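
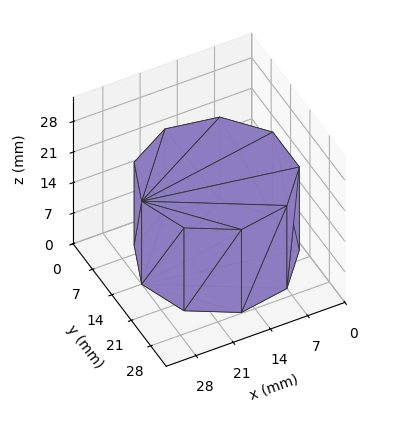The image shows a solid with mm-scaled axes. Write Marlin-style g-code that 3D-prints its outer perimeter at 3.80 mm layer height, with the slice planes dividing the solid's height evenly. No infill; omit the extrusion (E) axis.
Reading the render: the shape is a regular 9-sided prism (a cylinder approximated with 9 flat sides), circumscribed radius ≈ 14 mm, height ≈ 19 mm (dimensions read to the nearest mm from the axis ticks). For the g-code, the solid's height is divided into equal slices at the stated Δz and each level perimeter traced with G1 moves after a G0 lift.

; perimeter-only toolpath
G21 ; units = mm
G90 ; absolute positioning
G28 ; home
; layer 1
G0 Z3.80
G0 X28.00 Y14.00
G1 X24.72 Y23.00
G1 X16.43 Y27.79
G1 X7.00 Y26.12
G1 X0.84 Y18.79
G1 X0.84 Y9.21
G1 X7.00 Y1.88
G1 X16.43 Y0.21
G1 X24.72 Y5.00
G1 X28.00 Y14.00
; layer 2
G0 Z7.60
G0 X28.00 Y14.00
G1 X24.72 Y23.00
G1 X16.43 Y27.79
G1 X7.00 Y26.12
G1 X0.84 Y18.79
G1 X0.84 Y9.21
G1 X7.00 Y1.88
G1 X16.43 Y0.21
G1 X24.72 Y5.00
G1 X28.00 Y14.00
; layer 3
G0 Z11.40
G0 X28.00 Y14.00
G1 X24.72 Y23.00
G1 X16.43 Y27.79
G1 X7.00 Y26.12
G1 X0.84 Y18.79
G1 X0.84 Y9.21
G1 X7.00 Y1.88
G1 X16.43 Y0.21
G1 X24.72 Y5.00
G1 X28.00 Y14.00
; layer 4
G0 Z15.20
G0 X28.00 Y14.00
G1 X24.72 Y23.00
G1 X16.43 Y27.79
G1 X7.00 Y26.12
G1 X0.84 Y18.79
G1 X0.84 Y9.21
G1 X7.00 Y1.88
G1 X16.43 Y0.21
G1 X24.72 Y5.00
G1 X28.00 Y14.00
; layer 5
G0 Z19.00
G0 X28.00 Y14.00
G1 X24.72 Y23.00
G1 X16.43 Y27.79
G1 X7.00 Y26.12
G1 X0.84 Y18.79
G1 X0.84 Y9.21
G1 X7.00 Y1.88
G1 X16.43 Y0.21
G1 X24.72 Y5.00
G1 X28.00 Y14.00
M2 ; end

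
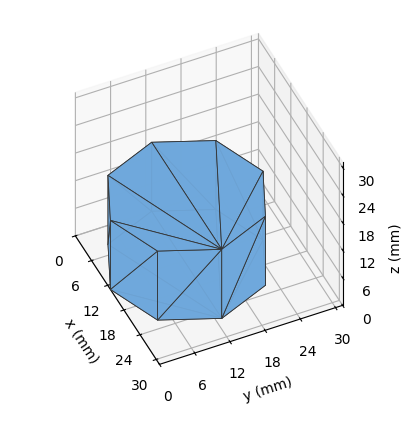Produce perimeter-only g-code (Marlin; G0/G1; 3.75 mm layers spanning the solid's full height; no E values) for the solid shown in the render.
Reading the render: the shape is a regular 8-sided prism (a cylinder approximated with 8 flat sides), circumscribed radius ≈ 13 mm, height ≈ 15 mm (dimensions read to the nearest mm from the axis ticks). For the g-code, the solid's height is divided into equal slices at the stated Δz and each level perimeter traced with G1 moves after a G0 lift.

; perimeter-only toolpath
G21 ; units = mm
G90 ; absolute positioning
G28 ; home
; layer 1
G0 Z3.75
G0 X26.00 Y13.00
G1 X22.19 Y22.19
G1 X13.00 Y26.00
G1 X3.81 Y22.19
G1 X0.00 Y13.00
G1 X3.81 Y3.81
G1 X13.00 Y0.00
G1 X22.19 Y3.81
G1 X26.00 Y13.00
; layer 2
G0 Z7.50
G0 X26.00 Y13.00
G1 X22.19 Y22.19
G1 X13.00 Y26.00
G1 X3.81 Y22.19
G1 X0.00 Y13.00
G1 X3.81 Y3.81
G1 X13.00 Y0.00
G1 X22.19 Y3.81
G1 X26.00 Y13.00
; layer 3
G0 Z11.25
G0 X26.00 Y13.00
G1 X22.19 Y22.19
G1 X13.00 Y26.00
G1 X3.81 Y22.19
G1 X0.00 Y13.00
G1 X3.81 Y3.81
G1 X13.00 Y0.00
G1 X22.19 Y3.81
G1 X26.00 Y13.00
; layer 4
G0 Z15.00
G0 X26.00 Y13.00
G1 X22.19 Y22.19
G1 X13.00 Y26.00
G1 X3.81 Y22.19
G1 X0.00 Y13.00
G1 X3.81 Y3.81
G1 X13.00 Y0.00
G1 X22.19 Y3.81
G1 X26.00 Y13.00
M2 ; end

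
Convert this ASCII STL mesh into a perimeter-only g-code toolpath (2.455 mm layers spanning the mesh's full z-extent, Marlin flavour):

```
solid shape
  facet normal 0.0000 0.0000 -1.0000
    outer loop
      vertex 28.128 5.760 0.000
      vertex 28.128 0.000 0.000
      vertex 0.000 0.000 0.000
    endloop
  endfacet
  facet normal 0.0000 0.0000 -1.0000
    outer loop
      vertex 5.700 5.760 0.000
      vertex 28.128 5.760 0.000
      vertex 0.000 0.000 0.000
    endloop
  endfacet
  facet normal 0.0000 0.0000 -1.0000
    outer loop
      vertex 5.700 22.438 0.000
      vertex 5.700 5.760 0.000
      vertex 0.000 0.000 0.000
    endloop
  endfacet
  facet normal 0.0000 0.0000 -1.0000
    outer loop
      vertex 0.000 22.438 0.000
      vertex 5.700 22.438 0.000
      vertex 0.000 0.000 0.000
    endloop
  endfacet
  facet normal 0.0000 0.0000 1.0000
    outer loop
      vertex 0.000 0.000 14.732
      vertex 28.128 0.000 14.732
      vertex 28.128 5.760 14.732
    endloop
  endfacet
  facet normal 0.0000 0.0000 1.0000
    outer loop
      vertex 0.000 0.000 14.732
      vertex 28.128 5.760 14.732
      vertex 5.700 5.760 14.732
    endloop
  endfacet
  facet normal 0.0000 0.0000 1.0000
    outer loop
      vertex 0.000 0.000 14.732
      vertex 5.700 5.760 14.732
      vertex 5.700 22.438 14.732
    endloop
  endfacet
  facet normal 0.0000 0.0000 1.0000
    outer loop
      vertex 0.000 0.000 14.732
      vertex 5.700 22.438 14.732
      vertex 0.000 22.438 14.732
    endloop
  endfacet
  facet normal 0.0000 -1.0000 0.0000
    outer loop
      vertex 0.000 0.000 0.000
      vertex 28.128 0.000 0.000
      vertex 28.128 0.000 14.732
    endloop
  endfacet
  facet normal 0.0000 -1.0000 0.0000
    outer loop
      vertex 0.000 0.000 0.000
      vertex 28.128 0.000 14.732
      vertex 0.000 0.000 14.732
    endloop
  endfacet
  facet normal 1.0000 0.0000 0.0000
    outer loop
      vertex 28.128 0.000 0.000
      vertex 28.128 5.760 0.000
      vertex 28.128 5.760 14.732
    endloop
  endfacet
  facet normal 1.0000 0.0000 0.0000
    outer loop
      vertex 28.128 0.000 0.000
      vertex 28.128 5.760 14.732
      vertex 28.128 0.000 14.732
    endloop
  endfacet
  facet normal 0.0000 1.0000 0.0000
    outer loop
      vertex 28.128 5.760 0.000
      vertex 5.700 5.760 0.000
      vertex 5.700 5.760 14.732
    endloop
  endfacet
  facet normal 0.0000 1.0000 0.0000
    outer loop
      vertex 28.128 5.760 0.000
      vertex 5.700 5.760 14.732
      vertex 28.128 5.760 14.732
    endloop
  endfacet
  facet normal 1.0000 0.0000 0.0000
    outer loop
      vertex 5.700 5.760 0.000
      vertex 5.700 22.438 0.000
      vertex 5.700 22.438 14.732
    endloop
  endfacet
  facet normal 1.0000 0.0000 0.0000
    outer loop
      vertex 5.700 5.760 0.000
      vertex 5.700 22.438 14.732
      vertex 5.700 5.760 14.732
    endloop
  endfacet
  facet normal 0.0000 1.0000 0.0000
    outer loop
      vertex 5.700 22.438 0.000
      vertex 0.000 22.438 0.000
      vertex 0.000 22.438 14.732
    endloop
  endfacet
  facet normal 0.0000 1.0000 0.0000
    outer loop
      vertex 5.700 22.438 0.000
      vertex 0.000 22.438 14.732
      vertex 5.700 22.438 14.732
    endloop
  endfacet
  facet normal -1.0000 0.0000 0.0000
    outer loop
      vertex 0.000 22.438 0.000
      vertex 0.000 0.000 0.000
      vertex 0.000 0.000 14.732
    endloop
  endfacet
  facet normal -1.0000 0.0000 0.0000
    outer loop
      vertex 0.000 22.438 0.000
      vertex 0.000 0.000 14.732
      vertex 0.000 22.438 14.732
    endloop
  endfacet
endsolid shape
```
; perimeter-only toolpath
G21 ; units = mm
G90 ; absolute positioning
G28 ; home
; layer 1
G0 Z2.455
G0 X0.000 Y0.000
G1 X28.128 Y0.000
G1 X28.128 Y5.760
G1 X5.700 Y5.760
G1 X5.700 Y22.438
G1 X0.000 Y22.438
G1 X0.000 Y0.000
; layer 2
G0 Z4.911
G0 X0.000 Y0.000
G1 X28.128 Y0.000
G1 X28.128 Y5.760
G1 X5.700 Y5.760
G1 X5.700 Y22.438
G1 X0.000 Y22.438
G1 X0.000 Y0.000
; layer 3
G0 Z7.366
G0 X0.000 Y0.000
G1 X28.128 Y0.000
G1 X28.128 Y5.760
G1 X5.700 Y5.760
G1 X5.700 Y22.438
G1 X0.000 Y22.438
G1 X0.000 Y0.000
; layer 4
G0 Z9.821
G0 X0.000 Y0.000
G1 X28.128 Y0.000
G1 X28.128 Y5.760
G1 X5.700 Y5.760
G1 X5.700 Y22.438
G1 X0.000 Y22.438
G1 X0.000 Y0.000
; layer 5
G0 Z12.277
G0 X0.000 Y0.000
G1 X28.128 Y0.000
G1 X28.128 Y5.760
G1 X5.700 Y5.760
G1 X5.700 Y22.438
G1 X0.000 Y22.438
G1 X0.000 Y0.000
; layer 6
G0 Z14.732
G0 X0.000 Y0.000
G1 X28.128 Y0.000
G1 X28.128 Y5.760
G1 X5.700 Y5.760
G1 X5.700 Y22.438
G1 X0.000 Y22.438
G1 X0.000 Y0.000
M2 ; end

The solid is an L-shaped prism: outer 28.1 × 22.4 mm, arm thicknesses ≈ 5.76 mm (horizontal) and 5.7 mm (vertical), extruded 14.7 mm in z. Slicing at Δz = 2.455 mm — 6 equal slices spanning the solid's height, so layer i sits at z = i·h/6 — gives 6 non-empty perimeters. Each is a 6-segment closed polygon; G0 lifts to the layer z and rapids to the start vertex, then G1 traces the edges.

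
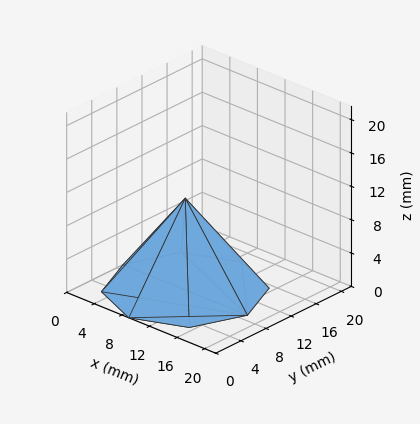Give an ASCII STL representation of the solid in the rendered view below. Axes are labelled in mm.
Reading the render: the shape is a regular 8-sided pyramid, base circumscribed radius ≈ 9 mm, apex at z ≈ 11 mm (dimensions read to the nearest mm from the axis ticks). For the STL, each face is triangulated and given an outward normal.

solid part
  facet normal 0.0000 0.0000 -1.0000
    outer loop
      vertex 9.00 18.00 0.00
      vertex 15.36 15.36 0.00
      vertex 18.00 9.00 0.00
    endloop
  endfacet
  facet normal 0.0000 0.0000 -1.0000
    outer loop
      vertex 2.64 15.36 0.00
      vertex 9.00 18.00 0.00
      vertex 18.00 9.00 0.00
    endloop
  endfacet
  facet normal 0.0000 0.0000 -1.0000
    outer loop
      vertex 0.00 9.00 0.00
      vertex 2.64 15.36 0.00
      vertex 18.00 9.00 0.00
    endloop
  endfacet
  facet normal 0.0000 0.0000 -1.0000
    outer loop
      vertex 2.64 2.64 0.00
      vertex 0.00 9.00 0.00
      vertex 18.00 9.00 0.00
    endloop
  endfacet
  facet normal 0.0000 0.0000 -1.0000
    outer loop
      vertex 9.00 0.00 0.00
      vertex 2.64 2.64 0.00
      vertex 18.00 9.00 0.00
    endloop
  endfacet
  facet normal 0.0000 0.0000 -1.0000
    outer loop
      vertex 15.36 2.64 0.00
      vertex 9.00 0.00 0.00
      vertex 18.00 9.00 0.00
    endloop
  endfacet
  facet normal 0.7369 0.3059 0.6029
    outer loop
      vertex 18.00 9.00 0.00
      vertex 15.36 15.36 0.00
      vertex 9.00 9.00 11.00
    endloop
  endfacet
  facet normal 0.3059 0.7369 0.6029
    outer loop
      vertex 15.36 15.36 0.00
      vertex 9.00 18.00 0.00
      vertex 9.00 9.00 11.00
    endloop
  endfacet
  facet normal -0.3059 0.7369 0.6029
    outer loop
      vertex 9.00 18.00 0.00
      vertex 2.64 15.36 0.00
      vertex 9.00 9.00 11.00
    endloop
  endfacet
  facet normal -0.7369 0.3059 0.6029
    outer loop
      vertex 2.64 15.36 0.00
      vertex 0.00 9.00 0.00
      vertex 9.00 9.00 11.00
    endloop
  endfacet
  facet normal -0.7369 -0.3059 0.6029
    outer loop
      vertex 0.00 9.00 0.00
      vertex 2.64 2.64 0.00
      vertex 9.00 9.00 11.00
    endloop
  endfacet
  facet normal -0.3059 -0.7369 0.6029
    outer loop
      vertex 2.64 2.64 0.00
      vertex 9.00 0.00 0.00
      vertex 9.00 9.00 11.00
    endloop
  endfacet
  facet normal 0.3059 -0.7369 0.6029
    outer loop
      vertex 9.00 0.00 0.00
      vertex 15.36 2.64 0.00
      vertex 9.00 9.00 11.00
    endloop
  endfacet
  facet normal 0.7369 -0.3059 0.6029
    outer loop
      vertex 15.36 2.64 0.00
      vertex 18.00 9.00 0.00
      vertex 9.00 9.00 11.00
    endloop
  endfacet
endsolid part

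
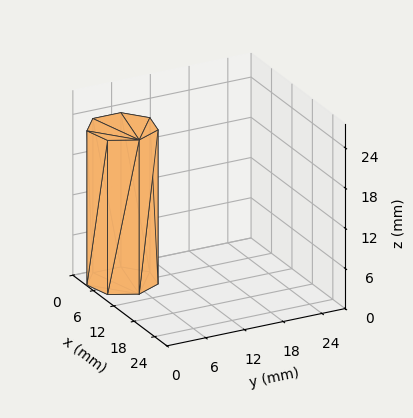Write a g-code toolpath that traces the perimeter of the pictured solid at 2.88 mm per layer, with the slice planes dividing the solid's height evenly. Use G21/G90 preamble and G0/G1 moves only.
Reading the render: the shape is a regular 7-sided prism (a cylinder approximated with 7 flat sides), circumscribed radius ≈ 5 mm, height ≈ 23 mm (dimensions read to the nearest mm from the axis ticks). For the g-code, the solid's height is divided into equal slices at the stated Δz and each level perimeter traced with G1 moves after a G0 lift.

; perimeter-only toolpath
G21 ; units = mm
G90 ; absolute positioning
G28 ; home
; layer 1
G0 Z2.88
G0 X10.00 Y5.00
G1 X8.12 Y8.91
G1 X3.89 Y9.87
G1 X0.50 Y7.17
G1 X0.50 Y2.83
G1 X3.89 Y0.13
G1 X8.12 Y1.09
G1 X10.00 Y5.00
; layer 2
G0 Z5.75
G0 X10.00 Y5.00
G1 X8.12 Y8.91
G1 X3.89 Y9.87
G1 X0.50 Y7.17
G1 X0.50 Y2.83
G1 X3.89 Y0.13
G1 X8.12 Y1.09
G1 X10.00 Y5.00
; layer 3
G0 Z8.62
G0 X10.00 Y5.00
G1 X8.12 Y8.91
G1 X3.89 Y9.87
G1 X0.50 Y7.17
G1 X0.50 Y2.83
G1 X3.89 Y0.13
G1 X8.12 Y1.09
G1 X10.00 Y5.00
; layer 4
G0 Z11.50
G0 X10.00 Y5.00
G1 X8.12 Y8.91
G1 X3.89 Y9.87
G1 X0.50 Y7.17
G1 X0.50 Y2.83
G1 X3.89 Y0.13
G1 X8.12 Y1.09
G1 X10.00 Y5.00
; layer 5
G0 Z14.38
G0 X10.00 Y5.00
G1 X8.12 Y8.91
G1 X3.89 Y9.87
G1 X0.50 Y7.17
G1 X0.50 Y2.83
G1 X3.89 Y0.13
G1 X8.12 Y1.09
G1 X10.00 Y5.00
; layer 6
G0 Z17.25
G0 X10.00 Y5.00
G1 X8.12 Y8.91
G1 X3.89 Y9.87
G1 X0.50 Y7.17
G1 X0.50 Y2.83
G1 X3.89 Y0.13
G1 X8.12 Y1.09
G1 X10.00 Y5.00
; layer 7
G0 Z20.12
G0 X10.00 Y5.00
G1 X8.12 Y8.91
G1 X3.89 Y9.87
G1 X0.50 Y7.17
G1 X0.50 Y2.83
G1 X3.89 Y0.13
G1 X8.12 Y1.09
G1 X10.00 Y5.00
; layer 8
G0 Z23.00
G0 X10.00 Y5.00
G1 X8.12 Y8.91
G1 X3.89 Y9.87
G1 X0.50 Y7.17
G1 X0.50 Y2.83
G1 X3.89 Y0.13
G1 X8.12 Y1.09
G1 X10.00 Y5.00
M2 ; end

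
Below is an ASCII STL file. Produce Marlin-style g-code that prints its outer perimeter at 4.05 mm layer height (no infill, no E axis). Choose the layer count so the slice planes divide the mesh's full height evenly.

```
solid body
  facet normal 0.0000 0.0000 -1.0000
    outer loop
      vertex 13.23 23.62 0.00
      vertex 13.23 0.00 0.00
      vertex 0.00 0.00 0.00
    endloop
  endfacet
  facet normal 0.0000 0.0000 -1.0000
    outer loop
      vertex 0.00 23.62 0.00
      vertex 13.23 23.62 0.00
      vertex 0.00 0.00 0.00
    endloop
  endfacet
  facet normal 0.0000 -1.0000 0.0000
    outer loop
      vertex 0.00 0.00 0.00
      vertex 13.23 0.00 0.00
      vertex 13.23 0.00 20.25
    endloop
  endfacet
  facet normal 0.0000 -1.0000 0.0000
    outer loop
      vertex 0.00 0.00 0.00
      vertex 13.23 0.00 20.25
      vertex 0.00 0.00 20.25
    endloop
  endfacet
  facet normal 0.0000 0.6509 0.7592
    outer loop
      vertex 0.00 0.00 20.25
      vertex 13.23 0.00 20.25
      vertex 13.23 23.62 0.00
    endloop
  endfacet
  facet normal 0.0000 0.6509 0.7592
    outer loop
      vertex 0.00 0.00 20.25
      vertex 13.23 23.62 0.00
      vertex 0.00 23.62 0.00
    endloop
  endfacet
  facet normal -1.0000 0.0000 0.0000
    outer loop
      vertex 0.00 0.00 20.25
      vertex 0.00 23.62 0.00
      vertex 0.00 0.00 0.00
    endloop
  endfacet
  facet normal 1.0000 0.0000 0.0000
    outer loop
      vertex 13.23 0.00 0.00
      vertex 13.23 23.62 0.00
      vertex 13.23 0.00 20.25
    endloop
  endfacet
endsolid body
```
; perimeter-only toolpath
G21 ; units = mm
G90 ; absolute positioning
G28 ; home
; layer 1
G0 Z4.05
G0 X0.00 Y0.00
G1 X13.23 Y0.00
G1 X13.23 Y18.90
G1 X0.00 Y18.90
G1 X0.00 Y0.00
; layer 2
G0 Z8.10
G0 X0.00 Y0.00
G1 X13.23 Y0.00
G1 X13.23 Y14.17
G1 X0.00 Y14.17
G1 X0.00 Y0.00
; layer 3
G0 Z12.15
G0 X0.00 Y0.00
G1 X13.23 Y0.00
G1 X13.23 Y9.45
G1 X0.00 Y9.45
G1 X0.00 Y0.00
; layer 4
G0 Z16.20
G0 X0.00 Y0.00
G1 X13.23 Y0.00
G1 X13.23 Y4.72
G1 X0.00 Y4.72
G1 X0.00 Y0.00
M2 ; end

The solid is a wedge (ramp): 13.2 × 23.6 mm base, rising to 20.2 mm along the y=0 edge and sloping linearly to z=0 at y=23.6. Slicing at Δz = 4.05 mm — 5 equal slices spanning the solid's height, so layer i sits at z = i·h/5 — gives 4 non-empty perimeters. Each is a 4-segment closed polygon; G0 lifts to the layer z and rapids to the start vertex, then G1 traces the edges. The cross-section shrinks linearly with z (the slice at the apex is degenerate and omitted).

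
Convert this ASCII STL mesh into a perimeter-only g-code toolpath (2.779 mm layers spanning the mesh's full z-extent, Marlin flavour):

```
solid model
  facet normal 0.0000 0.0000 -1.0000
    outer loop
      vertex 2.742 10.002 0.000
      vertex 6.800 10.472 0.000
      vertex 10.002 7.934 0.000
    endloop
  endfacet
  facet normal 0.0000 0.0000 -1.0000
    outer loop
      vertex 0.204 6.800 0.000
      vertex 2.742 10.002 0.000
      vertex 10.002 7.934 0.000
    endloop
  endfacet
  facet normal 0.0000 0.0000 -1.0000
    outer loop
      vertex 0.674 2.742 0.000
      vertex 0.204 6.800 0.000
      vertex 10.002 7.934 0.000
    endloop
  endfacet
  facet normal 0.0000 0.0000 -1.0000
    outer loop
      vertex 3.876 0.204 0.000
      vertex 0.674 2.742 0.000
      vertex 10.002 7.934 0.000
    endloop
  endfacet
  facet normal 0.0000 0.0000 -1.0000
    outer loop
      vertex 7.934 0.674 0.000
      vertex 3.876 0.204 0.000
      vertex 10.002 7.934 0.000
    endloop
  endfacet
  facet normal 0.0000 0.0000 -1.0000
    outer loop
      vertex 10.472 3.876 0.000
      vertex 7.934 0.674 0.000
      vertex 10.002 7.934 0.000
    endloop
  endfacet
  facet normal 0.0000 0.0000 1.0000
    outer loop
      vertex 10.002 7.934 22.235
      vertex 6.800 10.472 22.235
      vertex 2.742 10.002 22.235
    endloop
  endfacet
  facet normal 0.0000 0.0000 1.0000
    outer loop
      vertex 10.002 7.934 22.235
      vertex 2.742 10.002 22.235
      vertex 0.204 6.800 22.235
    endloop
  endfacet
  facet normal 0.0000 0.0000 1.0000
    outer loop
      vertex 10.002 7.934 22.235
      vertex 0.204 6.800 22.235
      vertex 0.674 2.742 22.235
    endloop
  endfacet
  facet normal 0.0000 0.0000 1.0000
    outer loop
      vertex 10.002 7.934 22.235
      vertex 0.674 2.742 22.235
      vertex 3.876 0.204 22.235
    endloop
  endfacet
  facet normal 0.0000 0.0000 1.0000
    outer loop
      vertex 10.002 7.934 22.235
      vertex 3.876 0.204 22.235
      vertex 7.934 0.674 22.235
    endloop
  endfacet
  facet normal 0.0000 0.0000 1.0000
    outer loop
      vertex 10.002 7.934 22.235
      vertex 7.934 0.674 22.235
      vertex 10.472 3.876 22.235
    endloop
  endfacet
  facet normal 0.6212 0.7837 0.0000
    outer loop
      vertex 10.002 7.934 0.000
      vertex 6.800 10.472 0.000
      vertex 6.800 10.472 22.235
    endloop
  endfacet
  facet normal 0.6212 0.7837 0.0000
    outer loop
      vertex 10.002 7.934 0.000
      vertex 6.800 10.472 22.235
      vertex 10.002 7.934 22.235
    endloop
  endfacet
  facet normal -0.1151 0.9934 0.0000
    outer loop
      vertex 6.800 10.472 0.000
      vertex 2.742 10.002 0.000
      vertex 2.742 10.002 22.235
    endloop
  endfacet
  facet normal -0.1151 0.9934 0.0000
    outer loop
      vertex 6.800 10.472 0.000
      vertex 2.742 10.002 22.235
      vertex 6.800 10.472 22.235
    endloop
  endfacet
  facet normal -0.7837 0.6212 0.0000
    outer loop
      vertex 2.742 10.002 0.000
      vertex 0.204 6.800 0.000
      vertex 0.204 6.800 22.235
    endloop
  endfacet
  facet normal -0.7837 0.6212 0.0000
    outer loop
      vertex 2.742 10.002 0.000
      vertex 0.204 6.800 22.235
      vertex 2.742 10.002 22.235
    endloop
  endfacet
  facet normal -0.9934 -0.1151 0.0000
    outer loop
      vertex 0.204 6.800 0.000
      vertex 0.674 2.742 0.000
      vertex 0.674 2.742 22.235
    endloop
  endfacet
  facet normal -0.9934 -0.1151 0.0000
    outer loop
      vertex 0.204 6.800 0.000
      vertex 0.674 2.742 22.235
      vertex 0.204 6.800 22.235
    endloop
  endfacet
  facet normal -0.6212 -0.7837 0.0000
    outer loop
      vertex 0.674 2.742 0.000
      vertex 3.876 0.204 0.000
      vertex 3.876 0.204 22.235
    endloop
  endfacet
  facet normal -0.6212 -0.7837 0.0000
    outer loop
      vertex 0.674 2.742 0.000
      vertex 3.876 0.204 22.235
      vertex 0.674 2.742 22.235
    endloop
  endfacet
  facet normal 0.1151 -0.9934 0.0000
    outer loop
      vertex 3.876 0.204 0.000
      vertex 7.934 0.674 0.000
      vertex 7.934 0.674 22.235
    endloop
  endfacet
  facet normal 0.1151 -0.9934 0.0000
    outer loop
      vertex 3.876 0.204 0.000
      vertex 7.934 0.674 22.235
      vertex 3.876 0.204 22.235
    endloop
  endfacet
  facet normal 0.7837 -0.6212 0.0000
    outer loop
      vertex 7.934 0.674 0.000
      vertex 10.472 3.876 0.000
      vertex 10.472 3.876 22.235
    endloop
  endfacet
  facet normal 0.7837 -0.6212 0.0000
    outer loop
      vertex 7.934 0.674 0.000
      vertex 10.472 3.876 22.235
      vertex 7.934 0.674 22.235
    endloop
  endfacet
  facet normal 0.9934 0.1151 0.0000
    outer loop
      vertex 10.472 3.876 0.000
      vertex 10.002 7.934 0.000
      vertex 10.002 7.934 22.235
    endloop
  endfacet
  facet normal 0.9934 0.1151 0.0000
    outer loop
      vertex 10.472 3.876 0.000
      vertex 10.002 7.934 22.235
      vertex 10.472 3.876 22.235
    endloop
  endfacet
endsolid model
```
; perimeter-only toolpath
G21 ; units = mm
G90 ; absolute positioning
G28 ; home
; layer 1
G0 Z2.779
G0 X10.002 Y7.934
G1 X6.800 Y10.472
G1 X2.742 Y10.002
G1 X0.204 Y6.800
G1 X0.674 Y2.742
G1 X3.876 Y0.204
G1 X7.934 Y0.674
G1 X10.472 Y3.876
G1 X10.002 Y7.934
; layer 2
G0 Z5.559
G0 X10.002 Y7.934
G1 X6.800 Y10.472
G1 X2.742 Y10.002
G1 X0.204 Y6.800
G1 X0.674 Y2.742
G1 X3.876 Y0.204
G1 X7.934 Y0.674
G1 X10.472 Y3.876
G1 X10.002 Y7.934
; layer 3
G0 Z8.338
G0 X10.002 Y7.934
G1 X6.800 Y10.472
G1 X2.742 Y10.002
G1 X0.204 Y6.800
G1 X0.674 Y2.742
G1 X3.876 Y0.204
G1 X7.934 Y0.674
G1 X10.472 Y3.876
G1 X10.002 Y7.934
; layer 4
G0 Z11.117
G0 X10.002 Y7.934
G1 X6.800 Y10.472
G1 X2.742 Y10.002
G1 X0.204 Y6.800
G1 X0.674 Y2.742
G1 X3.876 Y0.204
G1 X7.934 Y0.674
G1 X10.472 Y3.876
G1 X10.002 Y7.934
; layer 5
G0 Z13.897
G0 X10.002 Y7.934
G1 X6.800 Y10.472
G1 X2.742 Y10.002
G1 X0.204 Y6.800
G1 X0.674 Y2.742
G1 X3.876 Y0.204
G1 X7.934 Y0.674
G1 X10.472 Y3.876
G1 X10.002 Y7.934
; layer 6
G0 Z16.676
G0 X10.002 Y7.934
G1 X6.800 Y10.472
G1 X2.742 Y10.002
G1 X0.204 Y6.800
G1 X0.674 Y2.742
G1 X3.876 Y0.204
G1 X7.934 Y0.674
G1 X10.472 Y3.876
G1 X10.002 Y7.934
; layer 7
G0 Z19.456
G0 X10.002 Y7.934
G1 X6.800 Y10.472
G1 X2.742 Y10.002
G1 X0.204 Y6.800
G1 X0.674 Y2.742
G1 X3.876 Y0.204
G1 X7.934 Y0.674
G1 X10.472 Y3.876
G1 X10.002 Y7.934
; layer 8
G0 Z22.235
G0 X10.002 Y7.934
G1 X6.800 Y10.472
G1 X2.742 Y10.002
G1 X0.204 Y6.800
G1 X0.674 Y2.742
G1 X3.876 Y0.204
G1 X7.934 Y0.674
G1 X10.472 Y3.876
G1 X10.002 Y7.934
M2 ; end

The solid is a regular 8-sided prism (a cylinder approximated with 8 flat sides), circumscribed radius ≈ 5.34 mm, height ≈ 22.2 mm. Slicing at Δz = 2.779 mm — 8 equal slices spanning the solid's height, so layer i sits at z = i·h/8 — gives 8 non-empty perimeters. Each is a 8-segment closed polygon; G0 lifts to the layer z and rapids to the start vertex, then G1 traces the edges.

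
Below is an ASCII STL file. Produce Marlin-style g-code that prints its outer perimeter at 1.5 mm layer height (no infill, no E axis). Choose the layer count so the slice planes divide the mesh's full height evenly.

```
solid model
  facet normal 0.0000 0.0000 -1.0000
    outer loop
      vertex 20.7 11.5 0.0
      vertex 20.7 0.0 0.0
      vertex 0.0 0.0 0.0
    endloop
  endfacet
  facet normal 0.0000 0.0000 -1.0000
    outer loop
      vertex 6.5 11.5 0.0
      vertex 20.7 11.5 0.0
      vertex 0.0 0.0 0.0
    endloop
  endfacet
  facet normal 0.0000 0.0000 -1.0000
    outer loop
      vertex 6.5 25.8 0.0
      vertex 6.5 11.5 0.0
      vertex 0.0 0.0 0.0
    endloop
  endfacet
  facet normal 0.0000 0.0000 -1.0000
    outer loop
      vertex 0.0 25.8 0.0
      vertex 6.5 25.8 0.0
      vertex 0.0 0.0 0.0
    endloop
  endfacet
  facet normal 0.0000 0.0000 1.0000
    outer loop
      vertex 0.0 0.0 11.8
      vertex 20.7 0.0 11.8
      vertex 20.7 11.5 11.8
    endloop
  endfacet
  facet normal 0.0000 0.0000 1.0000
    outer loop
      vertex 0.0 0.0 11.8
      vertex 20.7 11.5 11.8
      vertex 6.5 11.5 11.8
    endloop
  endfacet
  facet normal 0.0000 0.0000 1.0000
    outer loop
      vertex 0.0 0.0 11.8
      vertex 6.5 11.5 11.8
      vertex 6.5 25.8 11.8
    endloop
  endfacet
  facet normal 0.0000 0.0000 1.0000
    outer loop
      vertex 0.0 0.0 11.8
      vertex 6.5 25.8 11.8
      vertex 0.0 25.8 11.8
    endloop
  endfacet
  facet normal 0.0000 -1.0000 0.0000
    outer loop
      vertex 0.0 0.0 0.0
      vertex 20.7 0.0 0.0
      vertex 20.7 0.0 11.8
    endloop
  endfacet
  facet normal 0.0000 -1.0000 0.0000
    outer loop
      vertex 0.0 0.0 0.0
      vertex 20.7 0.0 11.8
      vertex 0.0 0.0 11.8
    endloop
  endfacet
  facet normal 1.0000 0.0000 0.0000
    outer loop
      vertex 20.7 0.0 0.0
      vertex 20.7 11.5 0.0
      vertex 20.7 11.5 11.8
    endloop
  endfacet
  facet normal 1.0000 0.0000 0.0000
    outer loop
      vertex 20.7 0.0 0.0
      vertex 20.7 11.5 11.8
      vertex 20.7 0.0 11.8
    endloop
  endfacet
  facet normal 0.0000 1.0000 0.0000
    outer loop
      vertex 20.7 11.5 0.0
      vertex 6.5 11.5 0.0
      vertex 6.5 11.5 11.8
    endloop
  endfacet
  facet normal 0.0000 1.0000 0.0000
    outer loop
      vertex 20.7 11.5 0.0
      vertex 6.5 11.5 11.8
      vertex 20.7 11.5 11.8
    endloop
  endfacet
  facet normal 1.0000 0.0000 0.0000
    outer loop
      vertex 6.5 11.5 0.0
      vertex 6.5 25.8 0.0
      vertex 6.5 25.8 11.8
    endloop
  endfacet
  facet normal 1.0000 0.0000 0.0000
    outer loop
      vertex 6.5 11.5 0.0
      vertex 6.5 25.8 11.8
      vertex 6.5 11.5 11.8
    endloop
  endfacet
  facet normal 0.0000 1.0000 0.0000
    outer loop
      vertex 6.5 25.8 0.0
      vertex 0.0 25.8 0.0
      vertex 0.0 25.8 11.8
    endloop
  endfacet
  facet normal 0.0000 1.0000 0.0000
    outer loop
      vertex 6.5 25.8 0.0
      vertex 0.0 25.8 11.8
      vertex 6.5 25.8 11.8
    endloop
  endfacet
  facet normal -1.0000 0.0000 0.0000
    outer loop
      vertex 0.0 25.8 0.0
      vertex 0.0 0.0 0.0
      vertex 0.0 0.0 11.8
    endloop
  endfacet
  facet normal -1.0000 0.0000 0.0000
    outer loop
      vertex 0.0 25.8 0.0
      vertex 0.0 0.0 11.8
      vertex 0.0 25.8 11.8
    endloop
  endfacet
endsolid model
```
; perimeter-only toolpath
G21 ; units = mm
G90 ; absolute positioning
G28 ; home
; layer 1
G0 Z1.5
G0 X0.0 Y0.0
G1 X20.7 Y0.0
G1 X20.7 Y11.5
G1 X6.5 Y11.5
G1 X6.5 Y25.8
G1 X0.0 Y25.8
G1 X0.0 Y0.0
; layer 2
G0 Z3.0
G0 X0.0 Y0.0
G1 X20.7 Y0.0
G1 X20.7 Y11.5
G1 X6.5 Y11.5
G1 X6.5 Y25.8
G1 X0.0 Y25.8
G1 X0.0 Y0.0
; layer 3
G0 Z4.4
G0 X0.0 Y0.0
G1 X20.7 Y0.0
G1 X20.7 Y11.5
G1 X6.5 Y11.5
G1 X6.5 Y25.8
G1 X0.0 Y25.8
G1 X0.0 Y0.0
; layer 4
G0 Z5.9
G0 X0.0 Y0.0
G1 X20.7 Y0.0
G1 X20.7 Y11.5
G1 X6.5 Y11.5
G1 X6.5 Y25.8
G1 X0.0 Y25.8
G1 X0.0 Y0.0
; layer 5
G0 Z7.4
G0 X0.0 Y0.0
G1 X20.7 Y0.0
G1 X20.7 Y11.5
G1 X6.5 Y11.5
G1 X6.5 Y25.8
G1 X0.0 Y25.8
G1 X0.0 Y0.0
; layer 6
G0 Z8.9
G0 X0.0 Y0.0
G1 X20.7 Y0.0
G1 X20.7 Y11.5
G1 X6.5 Y11.5
G1 X6.5 Y25.8
G1 X0.0 Y25.8
G1 X0.0 Y0.0
; layer 7
G0 Z10.3
G0 X0.0 Y0.0
G1 X20.7 Y0.0
G1 X20.7 Y11.5
G1 X6.5 Y11.5
G1 X6.5 Y25.8
G1 X0.0 Y25.8
G1 X0.0 Y0.0
; layer 8
G0 Z11.8
G0 X0.0 Y0.0
G1 X20.7 Y0.0
G1 X20.7 Y11.5
G1 X6.5 Y11.5
G1 X6.5 Y25.8
G1 X0.0 Y25.8
G1 X0.0 Y0.0
M2 ; end

The solid is an L-shaped prism: outer 20.7 × 25.8 mm, arm thicknesses ≈ 11.5 mm (horizontal) and 6.5 mm (vertical), extruded 11.8 mm in z. Slicing at Δz = 1.5 mm — 8 equal slices spanning the solid's height, so layer i sits at z = i·h/8 — gives 8 non-empty perimeters. Each is a 6-segment closed polygon; G0 lifts to the layer z and rapids to the start vertex, then G1 traces the edges.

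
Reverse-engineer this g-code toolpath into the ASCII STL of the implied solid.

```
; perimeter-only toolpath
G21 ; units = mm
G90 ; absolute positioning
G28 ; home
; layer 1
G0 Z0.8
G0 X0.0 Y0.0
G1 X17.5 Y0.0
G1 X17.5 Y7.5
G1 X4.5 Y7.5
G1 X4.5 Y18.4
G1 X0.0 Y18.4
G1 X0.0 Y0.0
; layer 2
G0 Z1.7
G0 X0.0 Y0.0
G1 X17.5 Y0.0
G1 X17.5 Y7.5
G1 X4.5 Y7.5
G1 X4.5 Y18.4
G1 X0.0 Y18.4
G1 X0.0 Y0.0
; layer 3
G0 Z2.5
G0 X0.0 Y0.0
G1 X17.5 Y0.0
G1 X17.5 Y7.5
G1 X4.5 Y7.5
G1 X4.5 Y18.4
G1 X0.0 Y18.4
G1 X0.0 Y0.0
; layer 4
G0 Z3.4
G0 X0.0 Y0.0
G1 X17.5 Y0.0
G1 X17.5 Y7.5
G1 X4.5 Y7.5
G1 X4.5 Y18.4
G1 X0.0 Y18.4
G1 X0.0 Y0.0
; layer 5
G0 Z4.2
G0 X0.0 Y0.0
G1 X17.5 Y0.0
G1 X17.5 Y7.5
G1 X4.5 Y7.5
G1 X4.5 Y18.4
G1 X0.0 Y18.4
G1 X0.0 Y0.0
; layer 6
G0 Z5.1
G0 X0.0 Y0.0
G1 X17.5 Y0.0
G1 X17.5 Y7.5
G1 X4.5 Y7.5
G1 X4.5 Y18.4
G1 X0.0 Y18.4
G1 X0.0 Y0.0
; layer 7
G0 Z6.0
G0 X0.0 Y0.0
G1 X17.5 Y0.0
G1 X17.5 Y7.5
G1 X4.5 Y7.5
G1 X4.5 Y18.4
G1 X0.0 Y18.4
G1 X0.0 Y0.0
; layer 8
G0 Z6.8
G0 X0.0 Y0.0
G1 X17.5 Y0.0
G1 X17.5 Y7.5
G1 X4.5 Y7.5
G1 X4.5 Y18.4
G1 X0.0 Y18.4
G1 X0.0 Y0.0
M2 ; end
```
solid part
  facet normal 0.0000 0.0000 -1.0000
    outer loop
      vertex 17.5 7.5 0.0
      vertex 17.5 0.0 0.0
      vertex 0.0 0.0 0.0
    endloop
  endfacet
  facet normal 0.0000 0.0000 -1.0000
    outer loop
      vertex 4.5 7.5 0.0
      vertex 17.5 7.5 0.0
      vertex 0.0 0.0 0.0
    endloop
  endfacet
  facet normal 0.0000 0.0000 -1.0000
    outer loop
      vertex 4.5 18.4 0.0
      vertex 4.5 7.5 0.0
      vertex 0.0 0.0 0.0
    endloop
  endfacet
  facet normal 0.0000 0.0000 -1.0000
    outer loop
      vertex 0.0 18.4 0.0
      vertex 4.5 18.4 0.0
      vertex 0.0 0.0 0.0
    endloop
  endfacet
  facet normal 0.0000 0.0000 1.0000
    outer loop
      vertex 0.0 0.0 6.8
      vertex 17.5 0.0 6.8
      vertex 17.5 7.5 6.8
    endloop
  endfacet
  facet normal 0.0000 0.0000 1.0000
    outer loop
      vertex 0.0 0.0 6.8
      vertex 17.5 7.5 6.8
      vertex 4.5 7.5 6.8
    endloop
  endfacet
  facet normal 0.0000 0.0000 1.0000
    outer loop
      vertex 0.0 0.0 6.8
      vertex 4.5 7.5 6.8
      vertex 4.5 18.4 6.8
    endloop
  endfacet
  facet normal 0.0000 0.0000 1.0000
    outer loop
      vertex 0.0 0.0 6.8
      vertex 4.5 18.4 6.8
      vertex 0.0 18.4 6.8
    endloop
  endfacet
  facet normal 0.0000 -1.0000 0.0000
    outer loop
      vertex 0.0 0.0 0.0
      vertex 17.5 0.0 0.0
      vertex 17.5 0.0 6.8
    endloop
  endfacet
  facet normal 0.0000 -1.0000 0.0000
    outer loop
      vertex 0.0 0.0 0.0
      vertex 17.5 0.0 6.8
      vertex 0.0 0.0 6.8
    endloop
  endfacet
  facet normal 1.0000 0.0000 0.0000
    outer loop
      vertex 17.5 0.0 0.0
      vertex 17.5 7.5 0.0
      vertex 17.5 7.5 6.8
    endloop
  endfacet
  facet normal 1.0000 0.0000 0.0000
    outer loop
      vertex 17.5 0.0 0.0
      vertex 17.5 7.5 6.8
      vertex 17.5 0.0 6.8
    endloop
  endfacet
  facet normal 0.0000 1.0000 0.0000
    outer loop
      vertex 17.5 7.5 0.0
      vertex 4.5 7.5 0.0
      vertex 4.5 7.5 6.8
    endloop
  endfacet
  facet normal 0.0000 1.0000 0.0000
    outer loop
      vertex 17.5 7.5 0.0
      vertex 4.5 7.5 6.8
      vertex 17.5 7.5 6.8
    endloop
  endfacet
  facet normal 1.0000 0.0000 0.0000
    outer loop
      vertex 4.5 7.5 0.0
      vertex 4.5 18.4 0.0
      vertex 4.5 18.4 6.8
    endloop
  endfacet
  facet normal 1.0000 0.0000 0.0000
    outer loop
      vertex 4.5 7.5 0.0
      vertex 4.5 18.4 6.8
      vertex 4.5 7.5 6.8
    endloop
  endfacet
  facet normal 0.0000 1.0000 0.0000
    outer loop
      vertex 4.5 18.4 0.0
      vertex 0.0 18.4 0.0
      vertex 0.0 18.4 6.8
    endloop
  endfacet
  facet normal 0.0000 1.0000 0.0000
    outer loop
      vertex 4.5 18.4 0.0
      vertex 0.0 18.4 6.8
      vertex 4.5 18.4 6.8
    endloop
  endfacet
  facet normal -1.0000 0.0000 0.0000
    outer loop
      vertex 0.0 18.4 0.0
      vertex 0.0 0.0 0.0
      vertex 0.0 0.0 6.8
    endloop
  endfacet
  facet normal -1.0000 0.0000 0.0000
    outer loop
      vertex 0.0 18.4 0.0
      vertex 0.0 0.0 6.8
      vertex 0.0 18.4 6.8
    endloop
  endfacet
endsolid part

The G0 Z moves step by Δz≈0.8 mm. Every layer's G1 loop is the same polygon, so the solid is a straight extrusion of it from z=0 to z≈6.8. Closing with flat bottom and top caps and triangulating gives 20 facets — an L-shaped prism: outer 17.5 × 18.4 mm, arm thicknesses ≈ 7.5 mm (horizontal) and 4.5 mm (vertical), extruded 6.8 mm in z.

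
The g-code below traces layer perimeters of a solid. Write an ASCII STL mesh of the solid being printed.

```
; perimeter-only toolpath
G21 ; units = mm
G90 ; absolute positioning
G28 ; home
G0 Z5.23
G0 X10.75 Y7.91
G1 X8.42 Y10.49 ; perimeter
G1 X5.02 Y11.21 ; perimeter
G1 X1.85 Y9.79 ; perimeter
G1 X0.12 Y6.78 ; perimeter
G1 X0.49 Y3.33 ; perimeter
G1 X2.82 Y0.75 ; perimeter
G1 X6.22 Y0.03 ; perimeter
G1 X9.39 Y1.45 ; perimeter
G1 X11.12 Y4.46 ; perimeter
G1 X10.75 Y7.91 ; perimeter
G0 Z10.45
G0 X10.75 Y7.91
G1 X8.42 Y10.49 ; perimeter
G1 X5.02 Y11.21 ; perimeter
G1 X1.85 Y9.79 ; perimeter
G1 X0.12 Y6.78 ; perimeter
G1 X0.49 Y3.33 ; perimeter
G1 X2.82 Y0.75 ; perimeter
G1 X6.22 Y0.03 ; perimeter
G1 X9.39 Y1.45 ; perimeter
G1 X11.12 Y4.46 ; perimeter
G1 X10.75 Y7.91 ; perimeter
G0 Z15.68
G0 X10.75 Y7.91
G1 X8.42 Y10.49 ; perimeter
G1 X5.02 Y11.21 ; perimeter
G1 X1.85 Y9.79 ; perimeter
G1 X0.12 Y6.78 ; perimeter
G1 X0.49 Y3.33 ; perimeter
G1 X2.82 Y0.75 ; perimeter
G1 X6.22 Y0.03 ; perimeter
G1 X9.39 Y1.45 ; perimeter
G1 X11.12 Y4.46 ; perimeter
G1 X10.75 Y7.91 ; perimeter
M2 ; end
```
solid part
  facet normal 0.0000 0.0000 -1.0000
    outer loop
      vertex 5.02 11.21 0.00
      vertex 8.42 10.49 0.00
      vertex 10.75 7.91 0.00
    endloop
  endfacet
  facet normal 0.0000 0.0000 -1.0000
    outer loop
      vertex 1.85 9.79 0.00
      vertex 5.02 11.21 0.00
      vertex 10.75 7.91 0.00
    endloop
  endfacet
  facet normal 0.0000 0.0000 -1.0000
    outer loop
      vertex 0.12 6.78 0.00
      vertex 1.85 9.79 0.00
      vertex 10.75 7.91 0.00
    endloop
  endfacet
  facet normal 0.0000 0.0000 -1.0000
    outer loop
      vertex 0.49 3.33 0.00
      vertex 0.12 6.78 0.00
      vertex 10.75 7.91 0.00
    endloop
  endfacet
  facet normal 0.0000 0.0000 -1.0000
    outer loop
      vertex 2.82 0.75 0.00
      vertex 0.49 3.33 0.00
      vertex 10.75 7.91 0.00
    endloop
  endfacet
  facet normal 0.0000 0.0000 -1.0000
    outer loop
      vertex 6.22 0.03 0.00
      vertex 2.82 0.75 0.00
      vertex 10.75 7.91 0.00
    endloop
  endfacet
  facet normal 0.0000 0.0000 -1.0000
    outer loop
      vertex 9.39 1.45 0.00
      vertex 6.22 0.03 0.00
      vertex 10.75 7.91 0.00
    endloop
  endfacet
  facet normal 0.0000 0.0000 -1.0000
    outer loop
      vertex 11.12 4.46 0.00
      vertex 9.39 1.45 0.00
      vertex 10.75 7.91 0.00
    endloop
  endfacet
  facet normal 0.0000 0.0000 1.0000
    outer loop
      vertex 10.75 7.91 15.68
      vertex 8.42 10.49 15.68
      vertex 5.02 11.21 15.68
    endloop
  endfacet
  facet normal 0.0000 0.0000 1.0000
    outer loop
      vertex 10.75 7.91 15.68
      vertex 5.02 11.21 15.68
      vertex 1.85 9.79 15.68
    endloop
  endfacet
  facet normal 0.0000 0.0000 1.0000
    outer loop
      vertex 10.75 7.91 15.68
      vertex 1.85 9.79 15.68
      vertex 0.12 6.78 15.68
    endloop
  endfacet
  facet normal 0.0000 0.0000 1.0000
    outer loop
      vertex 10.75 7.91 15.68
      vertex 0.12 6.78 15.68
      vertex 0.49 3.33 15.68
    endloop
  endfacet
  facet normal 0.0000 0.0000 1.0000
    outer loop
      vertex 10.75 7.91 15.68
      vertex 0.49 3.33 15.68
      vertex 2.82 0.75 15.68
    endloop
  endfacet
  facet normal 0.0000 0.0000 1.0000
    outer loop
      vertex 10.75 7.91 15.68
      vertex 2.82 0.75 15.68
      vertex 6.22 0.03 15.68
    endloop
  endfacet
  facet normal 0.0000 0.0000 1.0000
    outer loop
      vertex 10.75 7.91 15.68
      vertex 6.22 0.03 15.68
      vertex 9.39 1.45 15.68
    endloop
  endfacet
  facet normal 0.0000 0.0000 1.0000
    outer loop
      vertex 10.75 7.91 15.68
      vertex 9.39 1.45 15.68
      vertex 11.12 4.46 15.68
    endloop
  endfacet
  facet normal 0.7421 0.6702 0.0000
    outer loop
      vertex 10.75 7.91 0.00
      vertex 8.42 10.49 0.00
      vertex 8.42 10.49 15.68
    endloop
  endfacet
  facet normal 0.7421 0.6702 0.0000
    outer loop
      vertex 10.75 7.91 0.00
      vertex 8.42 10.49 15.68
      vertex 10.75 7.91 15.68
    endloop
  endfacet
  facet normal 0.2072 0.9783 0.0000
    outer loop
      vertex 8.42 10.49 0.00
      vertex 5.02 11.21 0.00
      vertex 5.02 11.21 15.68
    endloop
  endfacet
  facet normal 0.2072 0.9783 0.0000
    outer loop
      vertex 8.42 10.49 0.00
      vertex 5.02 11.21 15.68
      vertex 8.42 10.49 15.68
    endloop
  endfacet
  facet normal -0.4088 0.9126 0.0000
    outer loop
      vertex 5.02 11.21 0.00
      vertex 1.85 9.79 0.00
      vertex 1.85 9.79 15.68
    endloop
  endfacet
  facet normal -0.4088 0.9126 0.0000
    outer loop
      vertex 5.02 11.21 0.00
      vertex 1.85 9.79 15.68
      vertex 5.02 11.21 15.68
    endloop
  endfacet
  facet normal -0.8670 0.4983 0.0000
    outer loop
      vertex 1.85 9.79 0.00
      vertex 0.12 6.78 0.00
      vertex 0.12 6.78 15.68
    endloop
  endfacet
  facet normal -0.8670 0.4983 0.0000
    outer loop
      vertex 1.85 9.79 0.00
      vertex 0.12 6.78 15.68
      vertex 1.85 9.79 15.68
    endloop
  endfacet
  facet normal -0.9943 -0.1066 0.0000
    outer loop
      vertex 0.12 6.78 0.00
      vertex 0.49 3.33 0.00
      vertex 0.49 3.33 15.68
    endloop
  endfacet
  facet normal -0.9943 -0.1066 0.0000
    outer loop
      vertex 0.12 6.78 0.00
      vertex 0.49 3.33 15.68
      vertex 0.12 6.78 15.68
    endloop
  endfacet
  facet normal -0.7421 -0.6702 0.0000
    outer loop
      vertex 0.49 3.33 0.00
      vertex 2.82 0.75 0.00
      vertex 2.82 0.75 15.68
    endloop
  endfacet
  facet normal -0.7421 -0.6702 0.0000
    outer loop
      vertex 0.49 3.33 0.00
      vertex 2.82 0.75 15.68
      vertex 0.49 3.33 15.68
    endloop
  endfacet
  facet normal -0.2072 -0.9783 0.0000
    outer loop
      vertex 2.82 0.75 0.00
      vertex 6.22 0.03 0.00
      vertex 6.22 0.03 15.68
    endloop
  endfacet
  facet normal -0.2072 -0.9783 0.0000
    outer loop
      vertex 2.82 0.75 0.00
      vertex 6.22 0.03 15.68
      vertex 2.82 0.75 15.68
    endloop
  endfacet
  facet normal 0.4088 -0.9126 0.0000
    outer loop
      vertex 6.22 0.03 0.00
      vertex 9.39 1.45 0.00
      vertex 9.39 1.45 15.68
    endloop
  endfacet
  facet normal 0.4088 -0.9126 0.0000
    outer loop
      vertex 6.22 0.03 0.00
      vertex 9.39 1.45 15.68
      vertex 6.22 0.03 15.68
    endloop
  endfacet
  facet normal 0.8670 -0.4983 0.0000
    outer loop
      vertex 9.39 1.45 0.00
      vertex 11.12 4.46 0.00
      vertex 11.12 4.46 15.68
    endloop
  endfacet
  facet normal 0.8670 -0.4983 0.0000
    outer loop
      vertex 9.39 1.45 0.00
      vertex 11.12 4.46 15.68
      vertex 9.39 1.45 15.68
    endloop
  endfacet
  facet normal 0.9943 0.1066 0.0000
    outer loop
      vertex 11.12 4.46 0.00
      vertex 10.75 7.91 0.00
      vertex 10.75 7.91 15.68
    endloop
  endfacet
  facet normal 0.9943 0.1066 0.0000
    outer loop
      vertex 11.12 4.46 0.00
      vertex 10.75 7.91 15.68
      vertex 11.12 4.46 15.68
    endloop
  endfacet
endsolid part

The G0 Z moves step by Δz≈5.23 mm. Every layer's G1 loop is the same polygon, so the solid is a straight extrusion of it from z=0 to z≈15.7. Closing with flat bottom and top caps and triangulating gives 36 facets — a regular 10-sided prism (a cylinder approximated with 10 flat sides), circumscribed radius ≈ 5.62 mm, height ≈ 15.7 mm.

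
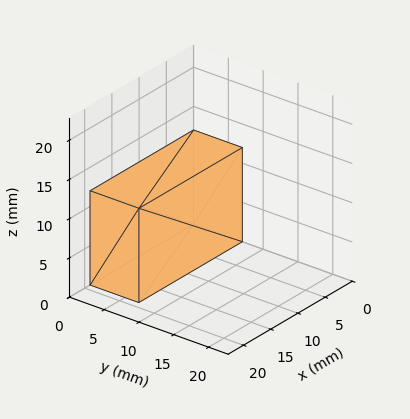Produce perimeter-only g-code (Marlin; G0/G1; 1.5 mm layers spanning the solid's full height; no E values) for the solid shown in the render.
Reading the render: the shape is a rectangular box, roughly 19 × 7 mm footprint and 12 mm tall (dimensions read to the nearest mm from the axis ticks). For the g-code, the solid's height is divided into equal slices at the stated Δz and each level perimeter traced with G1 moves after a G0 lift.

; perimeter-only toolpath
G21 ; units = mm
G90 ; absolute positioning
G28 ; home
; layer 1
G0 Z1.5
G0 X0.0 Y0.0
G1 X19.0 Y0.0
G1 X19.0 Y7.0
G1 X0.0 Y7.0
G1 X0.0 Y0.0
; layer 2
G0 Z3.0
G0 X0.0 Y0.0
G1 X19.0 Y0.0
G1 X19.0 Y7.0
G1 X0.0 Y7.0
G1 X0.0 Y0.0
; layer 3
G0 Z4.5
G0 X0.0 Y0.0
G1 X19.0 Y0.0
G1 X19.0 Y7.0
G1 X0.0 Y7.0
G1 X0.0 Y0.0
; layer 4
G0 Z6.0
G0 X0.0 Y0.0
G1 X19.0 Y0.0
G1 X19.0 Y7.0
G1 X0.0 Y7.0
G1 X0.0 Y0.0
; layer 5
G0 Z7.5
G0 X0.0 Y0.0
G1 X19.0 Y0.0
G1 X19.0 Y7.0
G1 X0.0 Y7.0
G1 X0.0 Y0.0
; layer 6
G0 Z9.0
G0 X0.0 Y0.0
G1 X19.0 Y0.0
G1 X19.0 Y7.0
G1 X0.0 Y7.0
G1 X0.0 Y0.0
; layer 7
G0 Z10.5
G0 X0.0 Y0.0
G1 X19.0 Y0.0
G1 X19.0 Y7.0
G1 X0.0 Y7.0
G1 X0.0 Y0.0
; layer 8
G0 Z12.0
G0 X0.0 Y0.0
G1 X19.0 Y0.0
G1 X19.0 Y7.0
G1 X0.0 Y7.0
G1 X0.0 Y0.0
M2 ; end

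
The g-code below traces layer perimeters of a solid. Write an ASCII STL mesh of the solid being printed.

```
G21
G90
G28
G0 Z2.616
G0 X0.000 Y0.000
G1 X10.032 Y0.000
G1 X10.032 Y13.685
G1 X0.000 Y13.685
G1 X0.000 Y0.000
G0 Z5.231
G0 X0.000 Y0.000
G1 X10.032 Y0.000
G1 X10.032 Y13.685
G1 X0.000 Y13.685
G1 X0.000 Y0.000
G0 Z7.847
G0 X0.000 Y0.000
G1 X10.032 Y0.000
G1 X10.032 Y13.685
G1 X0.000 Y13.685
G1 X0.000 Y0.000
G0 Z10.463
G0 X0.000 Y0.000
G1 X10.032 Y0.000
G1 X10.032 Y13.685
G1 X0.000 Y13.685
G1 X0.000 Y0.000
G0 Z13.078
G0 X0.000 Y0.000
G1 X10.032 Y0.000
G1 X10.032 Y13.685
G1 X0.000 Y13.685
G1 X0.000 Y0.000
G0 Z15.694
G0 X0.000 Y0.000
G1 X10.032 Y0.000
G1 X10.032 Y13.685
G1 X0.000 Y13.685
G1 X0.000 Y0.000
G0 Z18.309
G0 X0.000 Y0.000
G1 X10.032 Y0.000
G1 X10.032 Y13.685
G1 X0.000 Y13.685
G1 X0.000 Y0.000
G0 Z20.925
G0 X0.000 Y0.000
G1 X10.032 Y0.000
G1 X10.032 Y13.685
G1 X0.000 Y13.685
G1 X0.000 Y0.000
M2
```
solid part
  facet normal 0.0000 0.0000 -1.0000
    outer loop
      vertex 10.032 13.685 0.000
      vertex 10.032 0.000 0.000
      vertex 0.000 0.000 0.000
    endloop
  endfacet
  facet normal 0.0000 0.0000 -1.0000
    outer loop
      vertex 0.000 13.685 0.000
      vertex 10.032 13.685 0.000
      vertex 0.000 0.000 0.000
    endloop
  endfacet
  facet normal 0.0000 0.0000 1.0000
    outer loop
      vertex 0.000 0.000 20.925
      vertex 10.032 0.000 20.925
      vertex 10.032 13.685 20.925
    endloop
  endfacet
  facet normal 0.0000 0.0000 1.0000
    outer loop
      vertex 0.000 0.000 20.925
      vertex 10.032 13.685 20.925
      vertex 0.000 13.685 20.925
    endloop
  endfacet
  facet normal 0.0000 -1.0000 0.0000
    outer loop
      vertex 0.000 0.000 0.000
      vertex 10.032 0.000 0.000
      vertex 10.032 0.000 20.925
    endloop
  endfacet
  facet normal 0.0000 -1.0000 0.0000
    outer loop
      vertex 0.000 0.000 0.000
      vertex 10.032 0.000 20.925
      vertex 0.000 0.000 20.925
    endloop
  endfacet
  facet normal 0.0000 1.0000 0.0000
    outer loop
      vertex 10.032 13.685 20.925
      vertex 10.032 13.685 0.000
      vertex 0.000 13.685 0.000
    endloop
  endfacet
  facet normal 0.0000 1.0000 0.0000
    outer loop
      vertex 0.000 13.685 20.925
      vertex 10.032 13.685 20.925
      vertex 0.000 13.685 0.000
    endloop
  endfacet
  facet normal -1.0000 0.0000 0.0000
    outer loop
      vertex 0.000 13.685 20.925
      vertex 0.000 13.685 0.000
      vertex 0.000 0.000 0.000
    endloop
  endfacet
  facet normal -1.0000 0.0000 0.0000
    outer loop
      vertex 0.000 0.000 20.925
      vertex 0.000 13.685 20.925
      vertex 0.000 0.000 0.000
    endloop
  endfacet
  facet normal 1.0000 0.0000 0.0000
    outer loop
      vertex 10.032 0.000 0.000
      vertex 10.032 13.685 0.000
      vertex 10.032 13.685 20.925
    endloop
  endfacet
  facet normal 1.0000 0.0000 0.0000
    outer loop
      vertex 10.032 0.000 0.000
      vertex 10.032 13.685 20.925
      vertex 10.032 0.000 20.925
    endloop
  endfacet
endsolid part

The G0 Z moves step by Δz≈2.616 mm. Every layer's G1 loop is the same polygon, so the solid is a straight extrusion of it from z=0 to z≈20.9. Closing with flat bottom and top caps and triangulating gives 12 facets — a rectangular box, roughly 10 × 13.7 mm footprint and 20.9 mm tall.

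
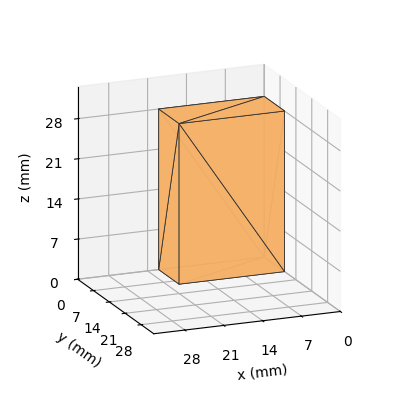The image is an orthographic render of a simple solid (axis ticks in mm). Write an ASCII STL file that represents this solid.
Reading the render: the shape is a rectangular box, roughly 19 × 9 mm footprint and 28 mm tall (dimensions read to the nearest mm from the axis ticks). For the STL, each face is triangulated and given an outward normal.

solid part
  facet normal 0.0000 0.0000 -1.0000
    outer loop
      vertex 19.0 9.0 0.0
      vertex 19.0 0.0 0.0
      vertex 0.0 0.0 0.0
    endloop
  endfacet
  facet normal 0.0000 0.0000 -1.0000
    outer loop
      vertex 0.0 9.0 0.0
      vertex 19.0 9.0 0.0
      vertex 0.0 0.0 0.0
    endloop
  endfacet
  facet normal 0.0000 0.0000 1.0000
    outer loop
      vertex 0.0 0.0 28.0
      vertex 19.0 0.0 28.0
      vertex 19.0 9.0 28.0
    endloop
  endfacet
  facet normal 0.0000 0.0000 1.0000
    outer loop
      vertex 0.0 0.0 28.0
      vertex 19.0 9.0 28.0
      vertex 0.0 9.0 28.0
    endloop
  endfacet
  facet normal 0.0000 -1.0000 0.0000
    outer loop
      vertex 0.0 0.0 0.0
      vertex 19.0 0.0 0.0
      vertex 19.0 0.0 28.0
    endloop
  endfacet
  facet normal 0.0000 -1.0000 0.0000
    outer loop
      vertex 0.0 0.0 0.0
      vertex 19.0 0.0 28.0
      vertex 0.0 0.0 28.0
    endloop
  endfacet
  facet normal 0.0000 1.0000 0.0000
    outer loop
      vertex 19.0 9.0 28.0
      vertex 19.0 9.0 0.0
      vertex 0.0 9.0 0.0
    endloop
  endfacet
  facet normal 0.0000 1.0000 0.0000
    outer loop
      vertex 0.0 9.0 28.0
      vertex 19.0 9.0 28.0
      vertex 0.0 9.0 0.0
    endloop
  endfacet
  facet normal -1.0000 0.0000 0.0000
    outer loop
      vertex 0.0 9.0 28.0
      vertex 0.0 9.0 0.0
      vertex 0.0 0.0 0.0
    endloop
  endfacet
  facet normal -1.0000 0.0000 0.0000
    outer loop
      vertex 0.0 0.0 28.0
      vertex 0.0 9.0 28.0
      vertex 0.0 0.0 0.0
    endloop
  endfacet
  facet normal 1.0000 0.0000 0.0000
    outer loop
      vertex 19.0 0.0 0.0
      vertex 19.0 9.0 0.0
      vertex 19.0 9.0 28.0
    endloop
  endfacet
  facet normal 1.0000 0.0000 0.0000
    outer loop
      vertex 19.0 0.0 0.0
      vertex 19.0 9.0 28.0
      vertex 19.0 0.0 28.0
    endloop
  endfacet
endsolid part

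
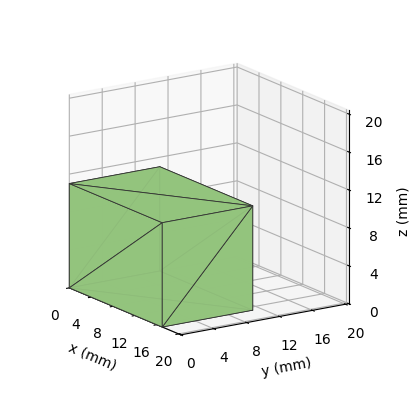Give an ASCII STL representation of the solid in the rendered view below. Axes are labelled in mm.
Reading the render: the shape is a rectangular box, roughly 17 × 11 mm footprint and 11 mm tall (dimensions read to the nearest mm from the axis ticks). For the STL, each face is triangulated and given an outward normal.

solid part
  facet normal 0.0000 0.0000 -1.0000
    outer loop
      vertex 17.000 11.000 0.000
      vertex 17.000 0.000 0.000
      vertex 0.000 0.000 0.000
    endloop
  endfacet
  facet normal 0.0000 0.0000 -1.0000
    outer loop
      vertex 0.000 11.000 0.000
      vertex 17.000 11.000 0.000
      vertex 0.000 0.000 0.000
    endloop
  endfacet
  facet normal 0.0000 0.0000 1.0000
    outer loop
      vertex 0.000 0.000 11.000
      vertex 17.000 0.000 11.000
      vertex 17.000 11.000 11.000
    endloop
  endfacet
  facet normal 0.0000 0.0000 1.0000
    outer loop
      vertex 0.000 0.000 11.000
      vertex 17.000 11.000 11.000
      vertex 0.000 11.000 11.000
    endloop
  endfacet
  facet normal 0.0000 -1.0000 0.0000
    outer loop
      vertex 0.000 0.000 0.000
      vertex 17.000 0.000 0.000
      vertex 17.000 0.000 11.000
    endloop
  endfacet
  facet normal 0.0000 -1.0000 0.0000
    outer loop
      vertex 0.000 0.000 0.000
      vertex 17.000 0.000 11.000
      vertex 0.000 0.000 11.000
    endloop
  endfacet
  facet normal 0.0000 1.0000 0.0000
    outer loop
      vertex 17.000 11.000 11.000
      vertex 17.000 11.000 0.000
      vertex 0.000 11.000 0.000
    endloop
  endfacet
  facet normal 0.0000 1.0000 0.0000
    outer loop
      vertex 0.000 11.000 11.000
      vertex 17.000 11.000 11.000
      vertex 0.000 11.000 0.000
    endloop
  endfacet
  facet normal -1.0000 0.0000 0.0000
    outer loop
      vertex 0.000 11.000 11.000
      vertex 0.000 11.000 0.000
      vertex 0.000 0.000 0.000
    endloop
  endfacet
  facet normal -1.0000 0.0000 0.0000
    outer loop
      vertex 0.000 0.000 11.000
      vertex 0.000 11.000 11.000
      vertex 0.000 0.000 0.000
    endloop
  endfacet
  facet normal 1.0000 0.0000 0.0000
    outer loop
      vertex 17.000 0.000 0.000
      vertex 17.000 11.000 0.000
      vertex 17.000 11.000 11.000
    endloop
  endfacet
  facet normal 1.0000 0.0000 0.0000
    outer loop
      vertex 17.000 0.000 0.000
      vertex 17.000 11.000 11.000
      vertex 17.000 0.000 11.000
    endloop
  endfacet
endsolid part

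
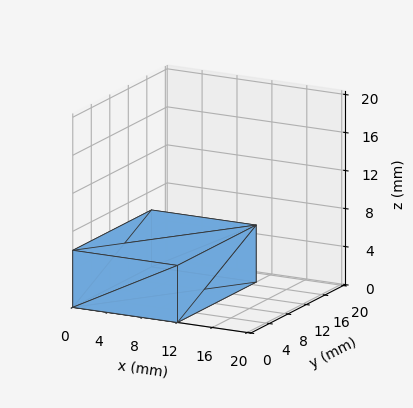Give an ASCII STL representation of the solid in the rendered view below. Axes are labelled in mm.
Reading the render: the shape is a rectangular box, roughly 12 × 17 mm footprint and 6 mm tall (dimensions read to the nearest mm from the axis ticks). For the STL, each face is triangulated and given an outward normal.

solid part
  facet normal 0.0000 0.0000 -1.0000
    outer loop
      vertex 12.00 17.00 0.00
      vertex 12.00 0.00 0.00
      vertex 0.00 0.00 0.00
    endloop
  endfacet
  facet normal 0.0000 0.0000 -1.0000
    outer loop
      vertex 0.00 17.00 0.00
      vertex 12.00 17.00 0.00
      vertex 0.00 0.00 0.00
    endloop
  endfacet
  facet normal 0.0000 0.0000 1.0000
    outer loop
      vertex 0.00 0.00 6.00
      vertex 12.00 0.00 6.00
      vertex 12.00 17.00 6.00
    endloop
  endfacet
  facet normal 0.0000 0.0000 1.0000
    outer loop
      vertex 0.00 0.00 6.00
      vertex 12.00 17.00 6.00
      vertex 0.00 17.00 6.00
    endloop
  endfacet
  facet normal 0.0000 -1.0000 0.0000
    outer loop
      vertex 0.00 0.00 0.00
      vertex 12.00 0.00 0.00
      vertex 12.00 0.00 6.00
    endloop
  endfacet
  facet normal 0.0000 -1.0000 0.0000
    outer loop
      vertex 0.00 0.00 0.00
      vertex 12.00 0.00 6.00
      vertex 0.00 0.00 6.00
    endloop
  endfacet
  facet normal 0.0000 1.0000 0.0000
    outer loop
      vertex 12.00 17.00 6.00
      vertex 12.00 17.00 0.00
      vertex 0.00 17.00 0.00
    endloop
  endfacet
  facet normal 0.0000 1.0000 0.0000
    outer loop
      vertex 0.00 17.00 6.00
      vertex 12.00 17.00 6.00
      vertex 0.00 17.00 0.00
    endloop
  endfacet
  facet normal -1.0000 0.0000 0.0000
    outer loop
      vertex 0.00 17.00 6.00
      vertex 0.00 17.00 0.00
      vertex 0.00 0.00 0.00
    endloop
  endfacet
  facet normal -1.0000 0.0000 0.0000
    outer loop
      vertex 0.00 0.00 6.00
      vertex 0.00 17.00 6.00
      vertex 0.00 0.00 0.00
    endloop
  endfacet
  facet normal 1.0000 0.0000 0.0000
    outer loop
      vertex 12.00 0.00 0.00
      vertex 12.00 17.00 0.00
      vertex 12.00 17.00 6.00
    endloop
  endfacet
  facet normal 1.0000 0.0000 0.0000
    outer loop
      vertex 12.00 0.00 0.00
      vertex 12.00 17.00 6.00
      vertex 12.00 0.00 6.00
    endloop
  endfacet
endsolid part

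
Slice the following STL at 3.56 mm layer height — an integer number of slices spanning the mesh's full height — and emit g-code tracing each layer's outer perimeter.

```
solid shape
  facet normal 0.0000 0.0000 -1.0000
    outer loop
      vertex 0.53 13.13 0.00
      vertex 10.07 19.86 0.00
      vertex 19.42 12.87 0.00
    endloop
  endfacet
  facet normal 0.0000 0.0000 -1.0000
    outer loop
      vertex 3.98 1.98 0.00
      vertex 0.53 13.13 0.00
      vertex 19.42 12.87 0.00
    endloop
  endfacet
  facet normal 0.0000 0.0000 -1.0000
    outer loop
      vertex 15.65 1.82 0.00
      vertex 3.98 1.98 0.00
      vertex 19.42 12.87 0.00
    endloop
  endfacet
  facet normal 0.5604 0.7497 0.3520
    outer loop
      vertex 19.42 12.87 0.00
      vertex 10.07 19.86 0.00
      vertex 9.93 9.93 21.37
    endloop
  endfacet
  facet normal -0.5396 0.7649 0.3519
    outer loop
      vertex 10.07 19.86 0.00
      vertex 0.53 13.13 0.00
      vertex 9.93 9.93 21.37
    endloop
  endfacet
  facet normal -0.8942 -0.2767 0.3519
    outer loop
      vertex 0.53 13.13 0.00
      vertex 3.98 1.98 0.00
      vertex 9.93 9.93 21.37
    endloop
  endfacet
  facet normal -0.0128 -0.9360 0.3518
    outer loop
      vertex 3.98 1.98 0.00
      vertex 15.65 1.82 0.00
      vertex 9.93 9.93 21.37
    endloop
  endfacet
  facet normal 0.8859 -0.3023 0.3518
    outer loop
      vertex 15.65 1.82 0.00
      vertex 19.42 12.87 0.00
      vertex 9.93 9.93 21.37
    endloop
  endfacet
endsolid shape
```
; perimeter-only toolpath
G21 ; units = mm
G90 ; absolute positioning
G28 ; home
; layer 1
G0 Z3.56
G0 X17.84 Y12.38
G1 X10.05 Y18.20
G1 X2.10 Y12.60
G1 X4.97 Y3.31
G1 X14.70 Y3.17
G1 X17.84 Y12.38
; layer 2
G0 Z7.12
G0 X16.26 Y11.89
G1 X10.02 Y16.55
G1 X3.66 Y12.06
G1 X5.96 Y4.63
G1 X13.74 Y4.52
G1 X16.26 Y11.89
; layer 3
G0 Z10.69
G0 X14.68 Y11.40
G1 X10.00 Y14.89
G1 X5.23 Y11.53
G1 X6.96 Y5.96
G1 X12.79 Y5.88
G1 X14.68 Y11.40
; layer 4
G0 Z14.25
G0 X13.09 Y10.91
G1 X9.98 Y13.24
G1 X6.80 Y11.00
G1 X7.95 Y7.28
G1 X11.84 Y7.23
G1 X13.09 Y10.91
; layer 5
G0 Z17.81
G0 X11.51 Y10.42
G1 X9.95 Y11.59
G1 X8.36 Y10.46
G1 X8.94 Y8.60
G1 X10.88 Y8.58
G1 X11.51 Y10.42
M2 ; end

The solid is a regular 5-sided pyramid, base circumscribed radius ≈ 9.93 mm, apex at z ≈ 21.4 mm. Slicing at Δz = 3.56 mm — 6 equal slices spanning the solid's height, so layer i sits at z = i·h/6 — gives 5 non-empty perimeters. Each is a 5-segment closed polygon; G0 lifts to the layer z and rapids to the start vertex, then G1 traces the edges. The cross-section shrinks linearly with z (the slice at the apex is degenerate and omitted).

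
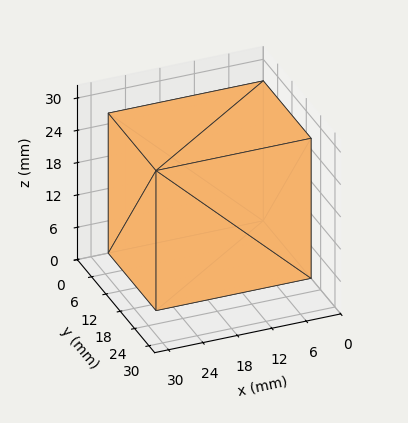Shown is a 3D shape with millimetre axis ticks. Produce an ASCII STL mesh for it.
Reading the render: the shape is a rectangular box, roughly 27 × 20 mm footprint and 26 mm tall (dimensions read to the nearest mm from the axis ticks). For the STL, each face is triangulated and given an outward normal.

solid part
  facet normal 0.0000 0.0000 -1.0000
    outer loop
      vertex 27.00 20.00 0.00
      vertex 27.00 0.00 0.00
      vertex 0.00 0.00 0.00
    endloop
  endfacet
  facet normal 0.0000 0.0000 -1.0000
    outer loop
      vertex 0.00 20.00 0.00
      vertex 27.00 20.00 0.00
      vertex 0.00 0.00 0.00
    endloop
  endfacet
  facet normal 0.0000 0.0000 1.0000
    outer loop
      vertex 0.00 0.00 26.00
      vertex 27.00 0.00 26.00
      vertex 27.00 20.00 26.00
    endloop
  endfacet
  facet normal 0.0000 0.0000 1.0000
    outer loop
      vertex 0.00 0.00 26.00
      vertex 27.00 20.00 26.00
      vertex 0.00 20.00 26.00
    endloop
  endfacet
  facet normal 0.0000 -1.0000 0.0000
    outer loop
      vertex 0.00 0.00 0.00
      vertex 27.00 0.00 0.00
      vertex 27.00 0.00 26.00
    endloop
  endfacet
  facet normal 0.0000 -1.0000 0.0000
    outer loop
      vertex 0.00 0.00 0.00
      vertex 27.00 0.00 26.00
      vertex 0.00 0.00 26.00
    endloop
  endfacet
  facet normal 0.0000 1.0000 0.0000
    outer loop
      vertex 27.00 20.00 26.00
      vertex 27.00 20.00 0.00
      vertex 0.00 20.00 0.00
    endloop
  endfacet
  facet normal 0.0000 1.0000 0.0000
    outer loop
      vertex 0.00 20.00 26.00
      vertex 27.00 20.00 26.00
      vertex 0.00 20.00 0.00
    endloop
  endfacet
  facet normal -1.0000 0.0000 0.0000
    outer loop
      vertex 0.00 20.00 26.00
      vertex 0.00 20.00 0.00
      vertex 0.00 0.00 0.00
    endloop
  endfacet
  facet normal -1.0000 0.0000 0.0000
    outer loop
      vertex 0.00 0.00 26.00
      vertex 0.00 20.00 26.00
      vertex 0.00 0.00 0.00
    endloop
  endfacet
  facet normal 1.0000 0.0000 0.0000
    outer loop
      vertex 27.00 0.00 0.00
      vertex 27.00 20.00 0.00
      vertex 27.00 20.00 26.00
    endloop
  endfacet
  facet normal 1.0000 0.0000 0.0000
    outer loop
      vertex 27.00 0.00 0.00
      vertex 27.00 20.00 26.00
      vertex 27.00 0.00 26.00
    endloop
  endfacet
endsolid part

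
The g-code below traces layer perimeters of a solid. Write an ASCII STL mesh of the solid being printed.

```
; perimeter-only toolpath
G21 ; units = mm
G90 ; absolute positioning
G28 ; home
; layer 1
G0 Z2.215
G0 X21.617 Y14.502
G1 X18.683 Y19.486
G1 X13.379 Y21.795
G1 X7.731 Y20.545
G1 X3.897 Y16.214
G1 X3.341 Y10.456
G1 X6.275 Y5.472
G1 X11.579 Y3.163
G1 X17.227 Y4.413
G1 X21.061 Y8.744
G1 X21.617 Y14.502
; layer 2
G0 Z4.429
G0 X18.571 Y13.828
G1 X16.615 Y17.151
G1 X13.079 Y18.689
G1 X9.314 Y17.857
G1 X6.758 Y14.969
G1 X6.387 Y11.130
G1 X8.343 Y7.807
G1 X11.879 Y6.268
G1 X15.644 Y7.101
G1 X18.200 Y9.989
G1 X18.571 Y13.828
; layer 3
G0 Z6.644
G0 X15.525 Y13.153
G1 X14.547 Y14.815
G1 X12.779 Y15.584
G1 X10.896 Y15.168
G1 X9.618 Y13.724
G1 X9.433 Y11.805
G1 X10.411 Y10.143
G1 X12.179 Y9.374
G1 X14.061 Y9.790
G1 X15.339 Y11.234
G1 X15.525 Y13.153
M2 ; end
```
solid part
  facet normal 0.0000 0.0000 -1.0000
    outer loop
      vertex 13.679 24.900 0.000
      vertex 20.751 21.822 0.000
      vertex 24.663 15.176 0.000
    endloop
  endfacet
  facet normal 0.0000 0.0000 -1.0000
    outer loop
      vertex 6.149 23.234 0.000
      vertex 13.679 24.900 0.000
      vertex 24.663 15.176 0.000
    endloop
  endfacet
  facet normal 0.0000 0.0000 -1.0000
    outer loop
      vertex 1.037 17.459 0.000
      vertex 6.149 23.234 0.000
      vertex 24.663 15.176 0.000
    endloop
  endfacet
  facet normal 0.0000 0.0000 -1.0000
    outer loop
      vertex 0.295 9.782 0.000
      vertex 1.037 17.459 0.000
      vertex 24.663 15.176 0.000
    endloop
  endfacet
  facet normal 0.0000 0.0000 -1.0000
    outer loop
      vertex 4.207 3.136 0.000
      vertex 0.295 9.782 0.000
      vertex 24.663 15.176 0.000
    endloop
  endfacet
  facet normal 0.0000 0.0000 -1.0000
    outer loop
      vertex 11.279 0.058 0.000
      vertex 4.207 3.136 0.000
      vertex 24.663 15.176 0.000
    endloop
  endfacet
  facet normal 0.0000 0.0000 -1.0000
    outer loop
      vertex 18.809 1.724 0.000
      vertex 11.279 0.058 0.000
      vertex 24.663 15.176 0.000
    endloop
  endfacet
  facet normal 0.0000 0.0000 -1.0000
    outer loop
      vertex 23.921 7.499 0.000
      vertex 18.809 1.724 0.000
      vertex 24.663 15.176 0.000
    endloop
  endfacet
  facet normal 0.5155 0.3034 0.8014
    outer loop
      vertex 24.663 15.176 0.000
      vertex 20.751 21.822 0.000
      vertex 12.479 12.479 8.858
    endloop
  endfacet
  facet normal 0.2387 0.5484 0.8014
    outer loop
      vertex 20.751 21.822 0.000
      vertex 13.679 24.900 0.000
      vertex 12.479 12.479 8.858
    endloop
  endfacet
  facet normal -0.1292 0.5840 0.8014
    outer loop
      vertex 13.679 24.900 0.000
      vertex 6.149 23.234 0.000
      vertex 12.479 12.479 8.858
    endloop
  endfacet
  facet normal -0.4479 0.3964 0.8014
    outer loop
      vertex 6.149 23.234 0.000
      vertex 1.037 17.459 0.000
      vertex 12.479 12.479 8.858
    endloop
  endfacet
  facet normal -0.5954 0.0575 0.8014
    outer loop
      vertex 1.037 17.459 0.000
      vertex 0.295 9.782 0.000
      vertex 12.479 12.479 8.858
    endloop
  endfacet
  facet normal -0.5155 -0.3034 0.8014
    outer loop
      vertex 0.295 9.782 0.000
      vertex 4.207 3.136 0.000
      vertex 12.479 12.479 8.858
    endloop
  endfacet
  facet normal -0.2387 -0.5484 0.8014
    outer loop
      vertex 4.207 3.136 0.000
      vertex 11.279 0.058 0.000
      vertex 12.479 12.479 8.858
    endloop
  endfacet
  facet normal 0.1292 -0.5840 0.8014
    outer loop
      vertex 11.279 0.058 0.000
      vertex 18.809 1.724 0.000
      vertex 12.479 12.479 8.858
    endloop
  endfacet
  facet normal 0.4479 -0.3964 0.8014
    outer loop
      vertex 18.809 1.724 0.000
      vertex 23.921 7.499 0.000
      vertex 12.479 12.479 8.858
    endloop
  endfacet
  facet normal 0.5954 -0.0575 0.8014
    outer loop
      vertex 23.921 7.499 0.000
      vertex 24.663 15.176 0.000
      vertex 12.479 12.479 8.858
    endloop
  endfacet
endsolid part

The G0 Z moves step by Δz≈2.215 mm. The G1 loops shrink linearly with z, so the solid tapers from its base footprint up to z≈8.86. Closing with a flat bottom cap and the tapered top and triangulating gives 18 facets — a regular 10-sided pyramid, base circumscribed radius ≈ 12.5 mm, apex at z ≈ 8.86 mm.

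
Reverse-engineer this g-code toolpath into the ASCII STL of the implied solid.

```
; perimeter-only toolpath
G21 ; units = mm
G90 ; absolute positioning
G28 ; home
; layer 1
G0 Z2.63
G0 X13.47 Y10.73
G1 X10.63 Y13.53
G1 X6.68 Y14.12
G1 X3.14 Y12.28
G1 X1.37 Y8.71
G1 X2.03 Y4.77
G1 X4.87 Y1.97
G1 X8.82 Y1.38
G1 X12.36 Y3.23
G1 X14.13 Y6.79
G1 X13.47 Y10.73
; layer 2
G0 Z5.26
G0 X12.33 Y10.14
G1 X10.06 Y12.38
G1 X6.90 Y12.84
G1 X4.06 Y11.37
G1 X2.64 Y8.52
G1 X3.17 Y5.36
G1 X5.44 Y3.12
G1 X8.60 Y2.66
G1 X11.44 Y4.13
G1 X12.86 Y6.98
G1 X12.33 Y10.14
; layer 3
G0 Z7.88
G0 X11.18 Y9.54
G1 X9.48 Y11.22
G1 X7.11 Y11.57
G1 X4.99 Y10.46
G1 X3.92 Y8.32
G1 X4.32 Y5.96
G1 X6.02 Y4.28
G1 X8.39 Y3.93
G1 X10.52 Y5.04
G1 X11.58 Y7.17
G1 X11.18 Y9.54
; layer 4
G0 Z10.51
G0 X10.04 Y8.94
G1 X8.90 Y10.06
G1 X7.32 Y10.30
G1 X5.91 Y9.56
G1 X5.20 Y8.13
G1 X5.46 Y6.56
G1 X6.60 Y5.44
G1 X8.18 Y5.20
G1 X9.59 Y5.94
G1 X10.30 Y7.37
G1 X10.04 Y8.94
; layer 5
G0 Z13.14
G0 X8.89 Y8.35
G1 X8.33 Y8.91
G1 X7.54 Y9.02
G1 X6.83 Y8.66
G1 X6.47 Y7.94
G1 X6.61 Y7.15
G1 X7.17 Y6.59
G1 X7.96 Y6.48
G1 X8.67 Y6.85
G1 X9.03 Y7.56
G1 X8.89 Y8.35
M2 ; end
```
solid part
  facet normal 0.0000 0.0000 -1.0000
    outer loop
      vertex 6.47 15.39 0.00
      vertex 11.21 14.69 0.00
      vertex 14.62 11.33 0.00
    endloop
  endfacet
  facet normal 0.0000 0.0000 -1.0000
    outer loop
      vertex 2.22 13.18 0.00
      vertex 6.47 15.39 0.00
      vertex 14.62 11.33 0.00
    endloop
  endfacet
  facet normal 0.0000 0.0000 -1.0000
    outer loop
      vertex 0.09 8.90 0.00
      vertex 2.22 13.18 0.00
      vertex 14.62 11.33 0.00
    endloop
  endfacet
  facet normal 0.0000 0.0000 -1.0000
    outer loop
      vertex 0.88 4.17 0.00
      vertex 0.09 8.90 0.00
      vertex 14.62 11.33 0.00
    endloop
  endfacet
  facet normal 0.0000 0.0000 -1.0000
    outer loop
      vertex 4.29 0.81 0.00
      vertex 0.88 4.17 0.00
      vertex 14.62 11.33 0.00
    endloop
  endfacet
  facet normal 0.0000 0.0000 -1.0000
    outer loop
      vertex 9.03 0.11 0.00
      vertex 4.29 0.81 0.00
      vertex 14.62 11.33 0.00
    endloop
  endfacet
  facet normal 0.0000 0.0000 -1.0000
    outer loop
      vertex 13.28 2.32 0.00
      vertex 9.03 0.11 0.00
      vertex 14.62 11.33 0.00
    endloop
  endfacet
  facet normal 0.0000 0.0000 -1.0000
    outer loop
      vertex 15.41 6.60 0.00
      vertex 13.28 2.32 0.00
      vertex 14.62 11.33 0.00
    endloop
  endfacet
  facet normal 0.6358 0.6453 0.4235
    outer loop
      vertex 14.62 11.33 0.00
      vertex 11.21 14.69 0.00
      vertex 7.75 7.75 15.77
    endloop
  endfacet
  facet normal 0.1324 0.8962 0.4234
    outer loop
      vertex 11.21 14.69 0.00
      vertex 6.47 15.39 0.00
      vertex 7.75 7.75 15.77
    endloop
  endfacet
  facet normal -0.4180 0.8038 0.4233
    outer loop
      vertex 6.47 15.39 0.00
      vertex 2.22 13.18 0.00
      vertex 7.75 7.75 15.77
    endloop
  endfacet
  facet normal -0.8111 0.4036 0.4234
    outer loop
      vertex 2.22 13.18 0.00
      vertex 0.09 8.90 0.00
      vertex 7.75 7.75 15.77
    endloop
  endfacet
  facet normal -0.8937 -0.1493 0.4232
    outer loop
      vertex 0.09 8.90 0.00
      vertex 0.88 4.17 0.00
      vertex 7.75 7.75 15.77
    endloop
  endfacet
  facet normal -0.6358 -0.6453 0.4235
    outer loop
      vertex 0.88 4.17 0.00
      vertex 4.29 0.81 0.00
      vertex 7.75 7.75 15.77
    endloop
  endfacet
  facet normal -0.1324 -0.8962 0.4234
    outer loop
      vertex 4.29 0.81 0.00
      vertex 9.03 0.11 0.00
      vertex 7.75 7.75 15.77
    endloop
  endfacet
  facet normal 0.4180 -0.8038 0.4233
    outer loop
      vertex 9.03 0.11 0.00
      vertex 13.28 2.32 0.00
      vertex 7.75 7.75 15.77
    endloop
  endfacet
  facet normal 0.8111 -0.4036 0.4234
    outer loop
      vertex 13.28 2.32 0.00
      vertex 15.41 6.60 0.00
      vertex 7.75 7.75 15.77
    endloop
  endfacet
  facet normal 0.8937 0.1493 0.4232
    outer loop
      vertex 15.41 6.60 0.00
      vertex 14.62 11.33 0.00
      vertex 7.75 7.75 15.77
    endloop
  endfacet
endsolid part

The G0 Z moves step by Δz≈2.63 mm. The G1 loops shrink linearly with z, so the solid tapers from its base footprint up to z≈15.8. Closing with a flat bottom cap and the tapered top and triangulating gives 18 facets — a regular 10-sided pyramid, base circumscribed radius ≈ 7.75 mm, apex at z ≈ 15.8 mm.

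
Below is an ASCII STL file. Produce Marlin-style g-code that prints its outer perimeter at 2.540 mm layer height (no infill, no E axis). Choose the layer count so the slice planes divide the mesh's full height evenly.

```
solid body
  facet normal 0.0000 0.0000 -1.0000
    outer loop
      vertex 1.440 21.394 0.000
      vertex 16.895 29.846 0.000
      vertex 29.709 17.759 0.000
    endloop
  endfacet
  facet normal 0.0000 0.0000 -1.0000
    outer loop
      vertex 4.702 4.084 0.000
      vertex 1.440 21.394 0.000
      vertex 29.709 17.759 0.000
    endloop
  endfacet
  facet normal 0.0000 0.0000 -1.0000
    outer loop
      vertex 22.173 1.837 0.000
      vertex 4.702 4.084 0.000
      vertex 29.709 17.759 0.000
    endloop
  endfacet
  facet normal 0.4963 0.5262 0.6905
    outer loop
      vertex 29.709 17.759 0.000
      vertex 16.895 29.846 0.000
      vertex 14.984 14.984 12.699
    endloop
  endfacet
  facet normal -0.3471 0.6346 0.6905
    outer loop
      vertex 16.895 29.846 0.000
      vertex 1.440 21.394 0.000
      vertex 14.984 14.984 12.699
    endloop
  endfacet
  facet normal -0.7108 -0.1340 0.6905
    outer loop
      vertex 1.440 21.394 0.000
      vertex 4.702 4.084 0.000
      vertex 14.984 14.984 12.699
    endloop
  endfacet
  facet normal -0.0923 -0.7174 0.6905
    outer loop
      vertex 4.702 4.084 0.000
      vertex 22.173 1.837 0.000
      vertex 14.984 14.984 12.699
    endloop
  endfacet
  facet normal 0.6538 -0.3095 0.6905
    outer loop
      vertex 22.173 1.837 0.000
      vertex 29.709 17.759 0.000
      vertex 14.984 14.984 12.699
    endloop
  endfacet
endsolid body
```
; perimeter-only toolpath
G21 ; units = mm
G90 ; absolute positioning
G28 ; home
; layer 1
G0 Z2.540
G0 X26.764 Y17.204
G1 X16.513 Y26.874
G1 X4.149 Y20.112
G1 X6.758 Y6.264
G1 X20.735 Y4.466
G1 X26.764 Y17.204
; layer 2
G0 Z5.080
G0 X23.819 Y16.649
G1 X16.131 Y23.901
G1 X6.858 Y18.830
G1 X8.815 Y8.444
G1 X19.297 Y7.096
G1 X23.819 Y16.649
; layer 3
G0 Z7.619
G0 X20.874 Y16.094
G1 X15.748 Y20.929
G1 X9.566 Y17.548
G1 X10.871 Y10.624
G1 X17.860 Y9.725
G1 X20.874 Y16.094
; layer 4
G0 Z10.159
G0 X17.929 Y15.539
G1 X15.366 Y17.956
G1 X12.275 Y16.266
G1 X12.928 Y12.804
G1 X16.422 Y12.355
G1 X17.929 Y15.539
M2 ; end

The solid is a regular 5-sided pyramid, base circumscribed radius ≈ 15 mm, apex at z ≈ 12.7 mm. Slicing at Δz = 2.540 mm — 5 equal slices spanning the solid's height, so layer i sits at z = i·h/5 — gives 4 non-empty perimeters. Each is a 5-segment closed polygon; G0 lifts to the layer z and rapids to the start vertex, then G1 traces the edges. The cross-section shrinks linearly with z (the slice at the apex is degenerate and omitted).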